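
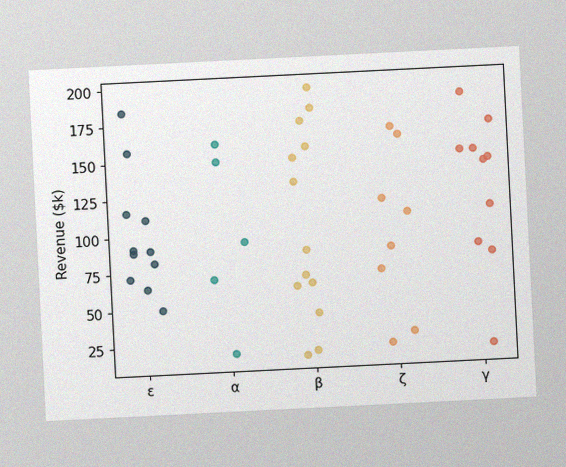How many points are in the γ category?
10

The chart is tilted about 3° counter-clockwise, with some photo noise. Counting the markers in the γ column gives 10.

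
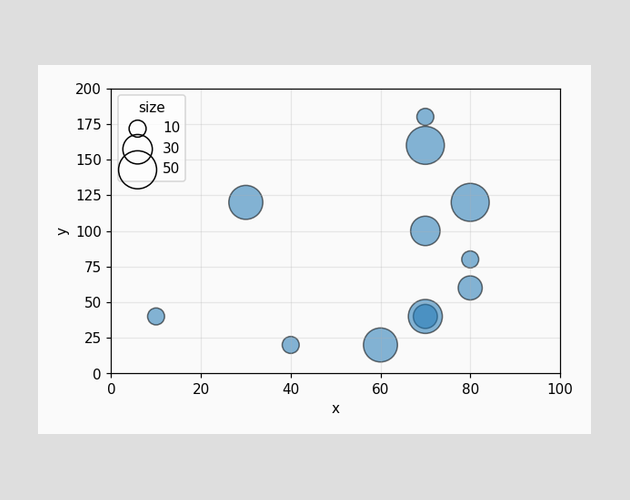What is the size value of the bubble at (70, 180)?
10

Matching the bubble at (70, 180) against the size legend gives 10.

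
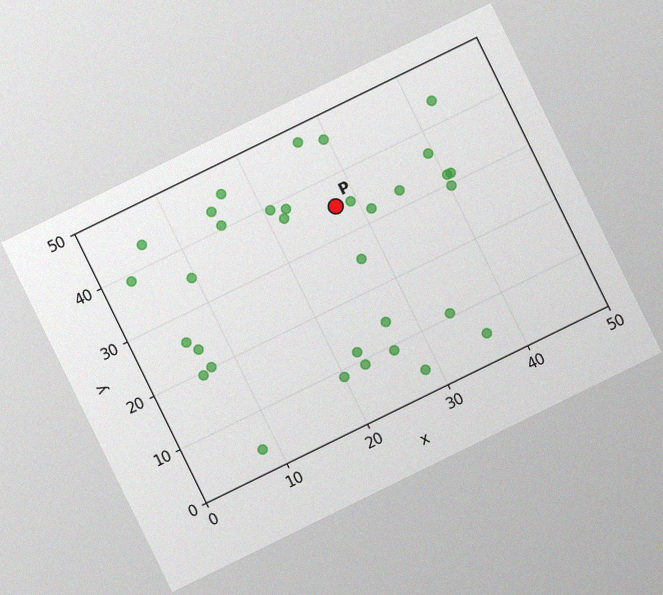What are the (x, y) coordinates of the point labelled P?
The chart is tilted about 26° counter-clockwise, with some photo noise. Following the gridlines from P to each axis, P sits at (27.5, 35).

(27.5, 35)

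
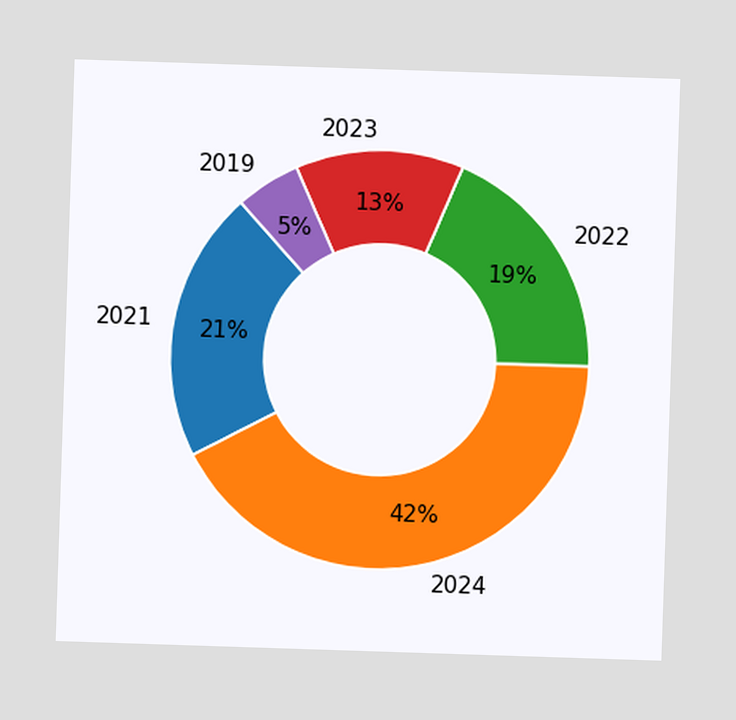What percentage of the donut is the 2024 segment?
42%

The 2024 segment takes up 42% of the ring.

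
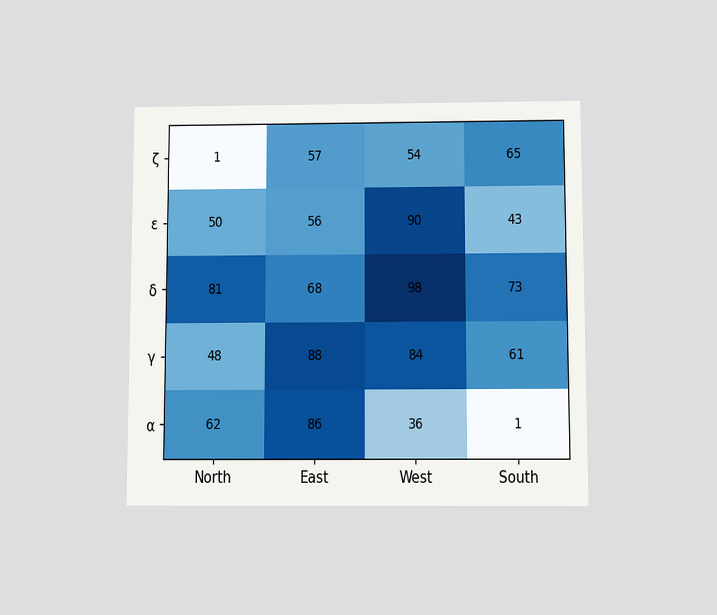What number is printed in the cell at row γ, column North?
48

The chart is viewed slightly from below. The (γ, North) cell reads 48.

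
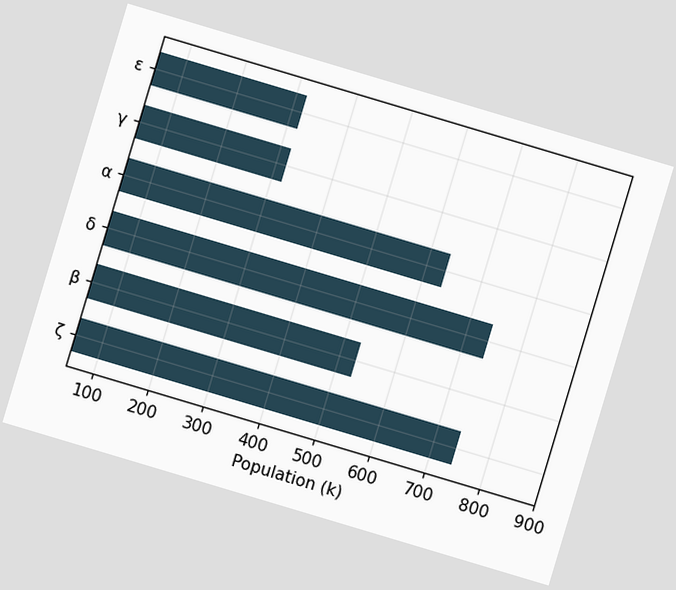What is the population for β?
530k

The chart is tilted about 17° clockwise. Reading along the chart's x-axis, the β bar reaches 530k.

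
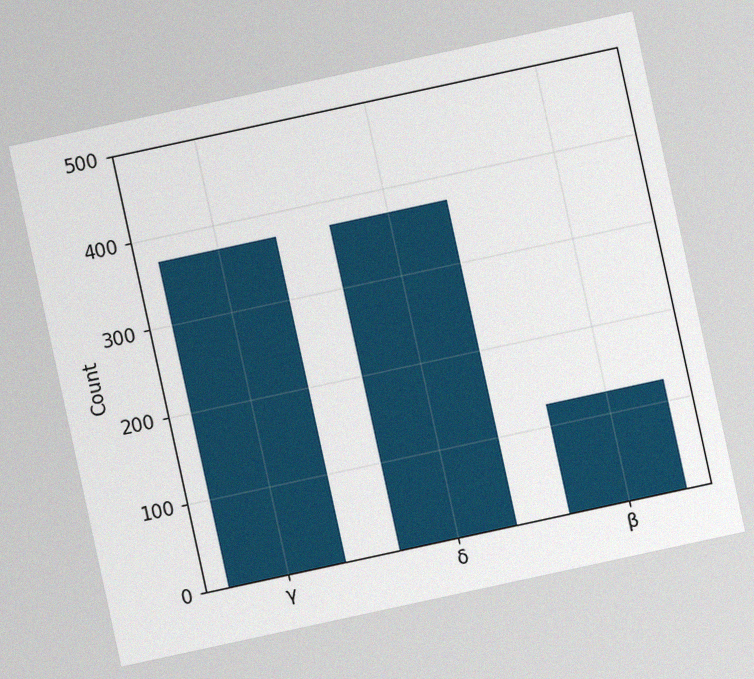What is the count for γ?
The chart is tilted about 12° counter-clockwise, with some photo noise. Reading along the chart's y-axis, the γ bar reaches 372.

372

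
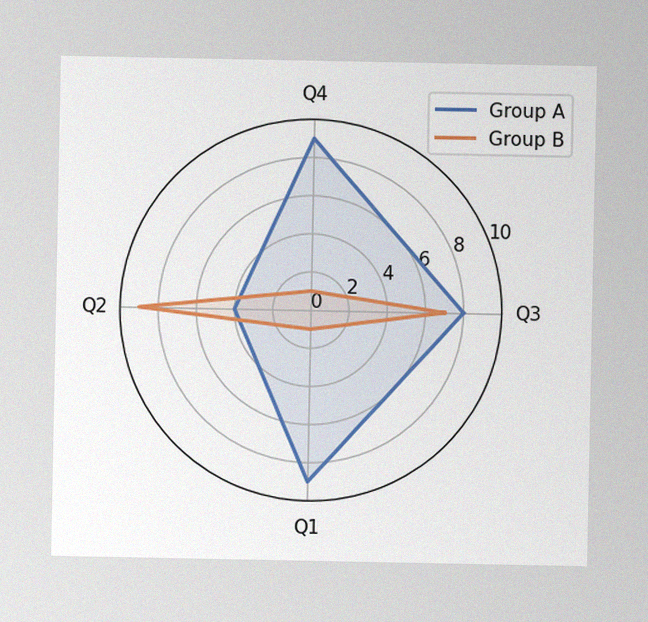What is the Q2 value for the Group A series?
4

The image has some photo noise and uneven lighting. On the Q2 axis, Group A reaches 4.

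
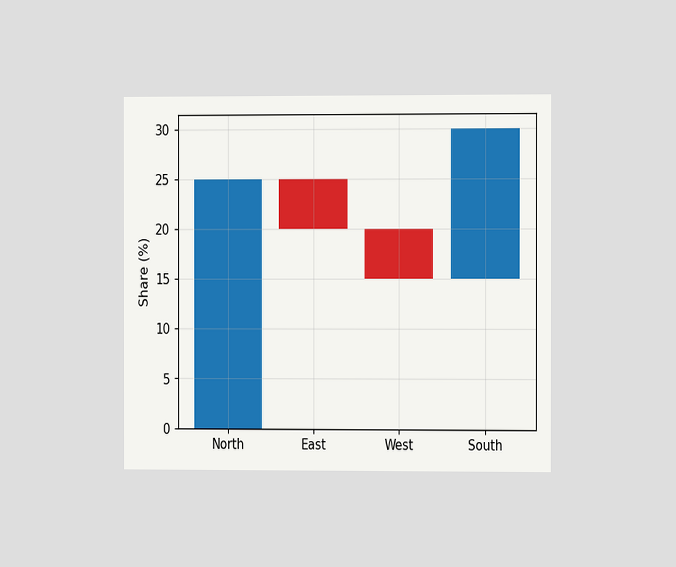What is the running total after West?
The chart is viewed at a slight angle. After West the running total reaches 15%.

15%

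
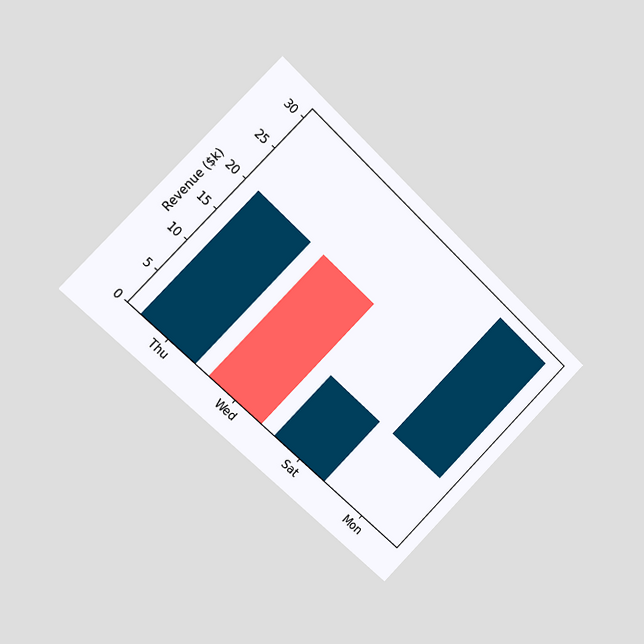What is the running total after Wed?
$0k

The chart is tilted about 44° clockwise and viewed slightly from the left. After Wed the running total reaches $0k.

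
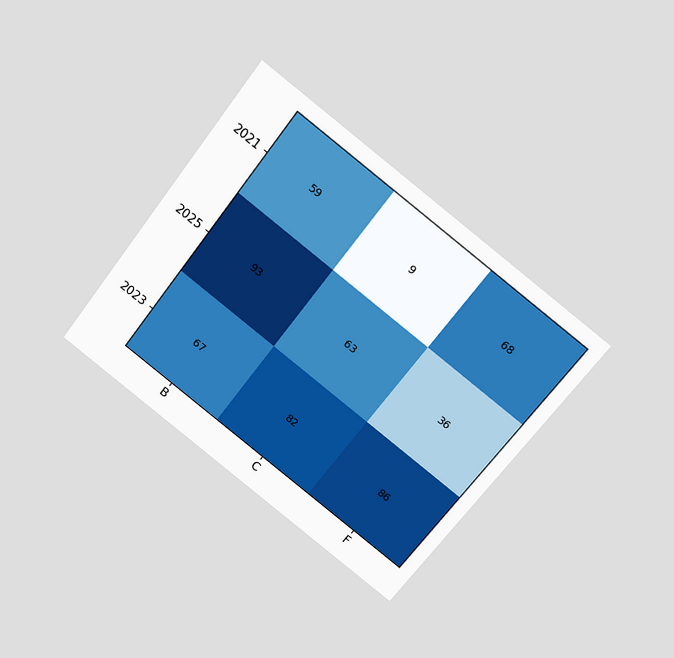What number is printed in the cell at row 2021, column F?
The chart is tilted about 37° clockwise and viewed slightly from above. The (2021, F) cell reads 68.

68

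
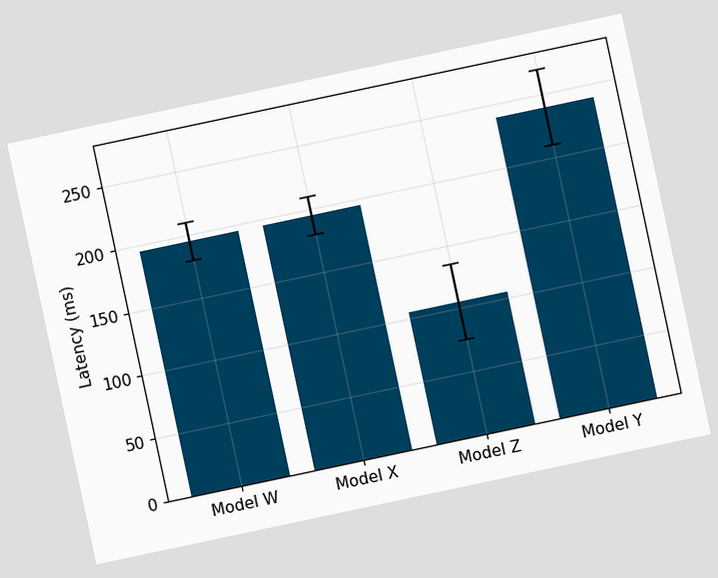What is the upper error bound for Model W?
210ms

The chart is tilted about 12° counter-clockwise. The Model W bar's upper whisker reaches 210ms.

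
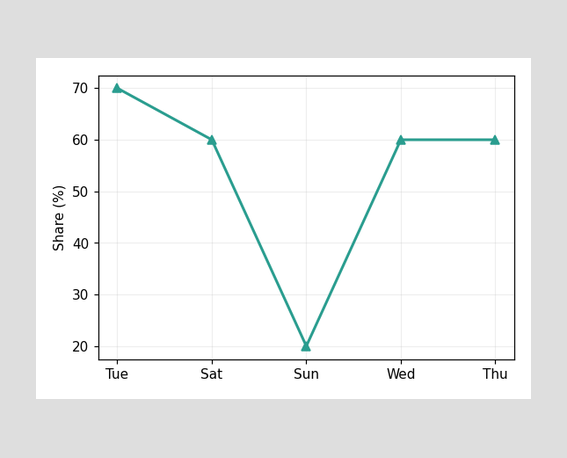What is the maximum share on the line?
The highest point is at Tue, and reading across to the y-axis gives 70%.

70%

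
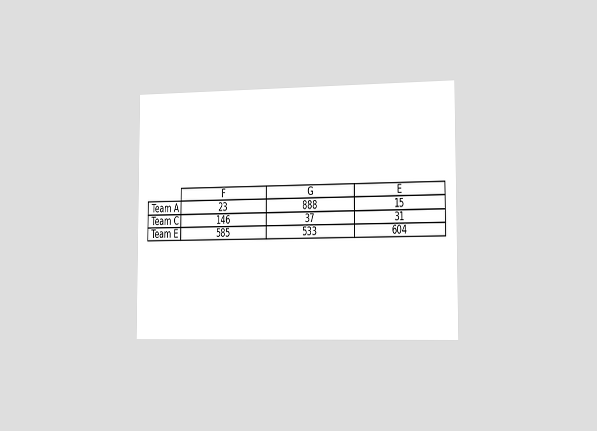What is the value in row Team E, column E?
604

The chart is viewed slightly from the right. The (Team E, E) cell reads 604.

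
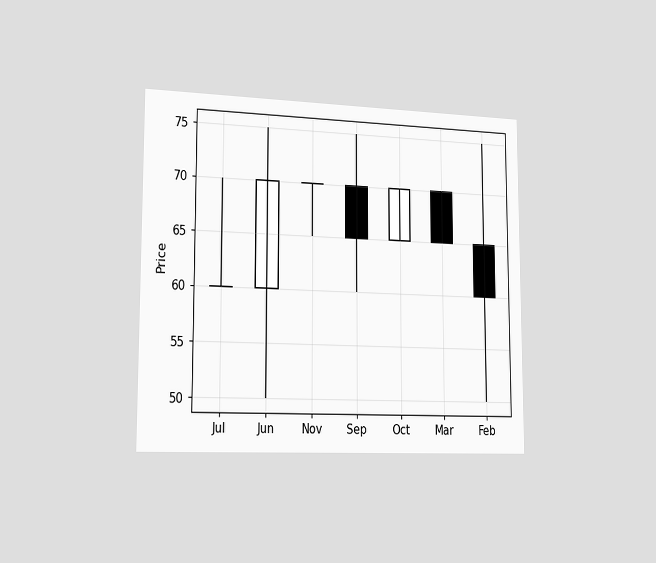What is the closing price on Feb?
The chart is viewed slightly from the left. The Feb candle closes at 60.

60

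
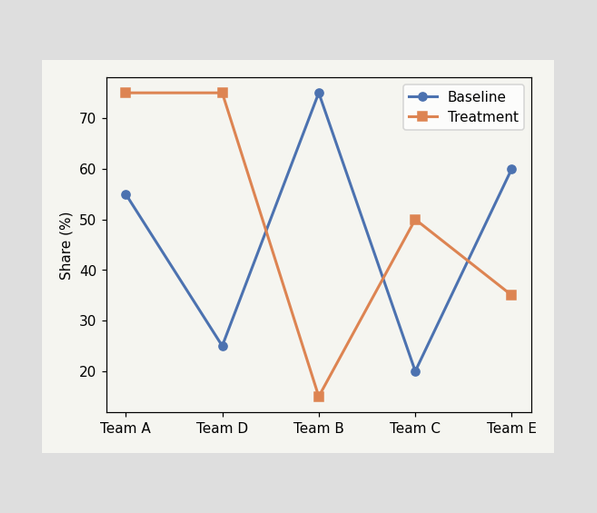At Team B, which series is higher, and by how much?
At Team B, Baseline sits above the other line by 60%.

Baseline, by 60%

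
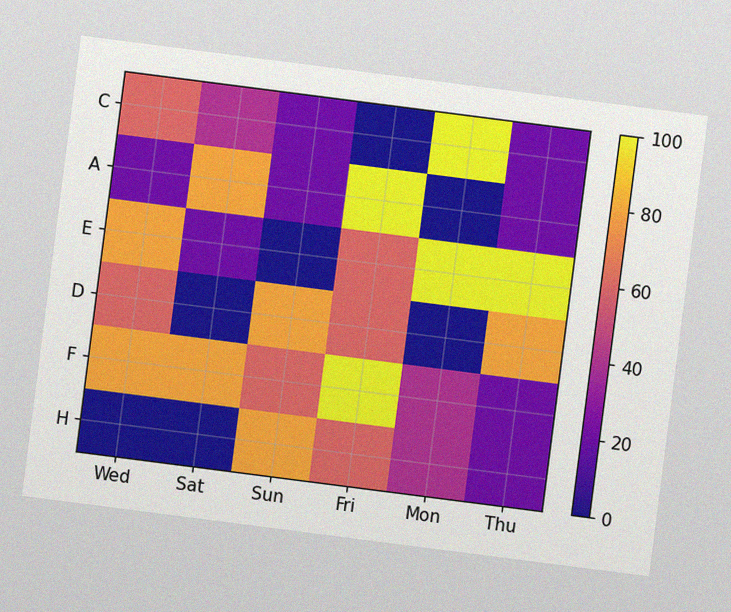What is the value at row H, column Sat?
0

The chart is tilted about 7° clockwise, with some photo noise. Matching cell (H, Sat) against the colorbar gives 0.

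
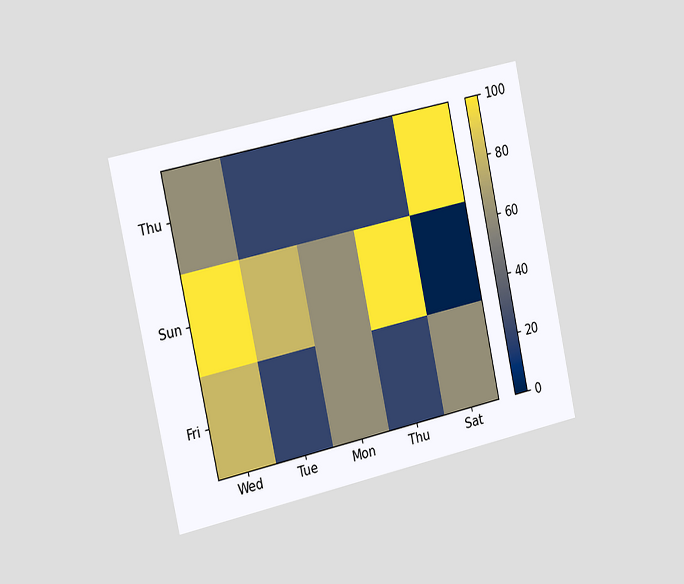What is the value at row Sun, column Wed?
100

The chart is tilted about 12° counter-clockwise and viewed slightly from the left. Matching cell (Sun, Wed) against the colorbar gives 100.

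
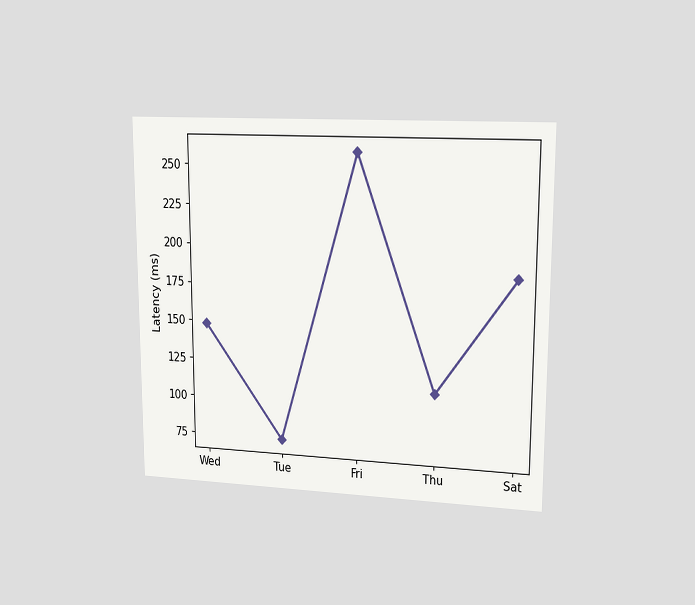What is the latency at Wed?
The chart is viewed at a slight angle. At Wed, the line is at 148ms.

148ms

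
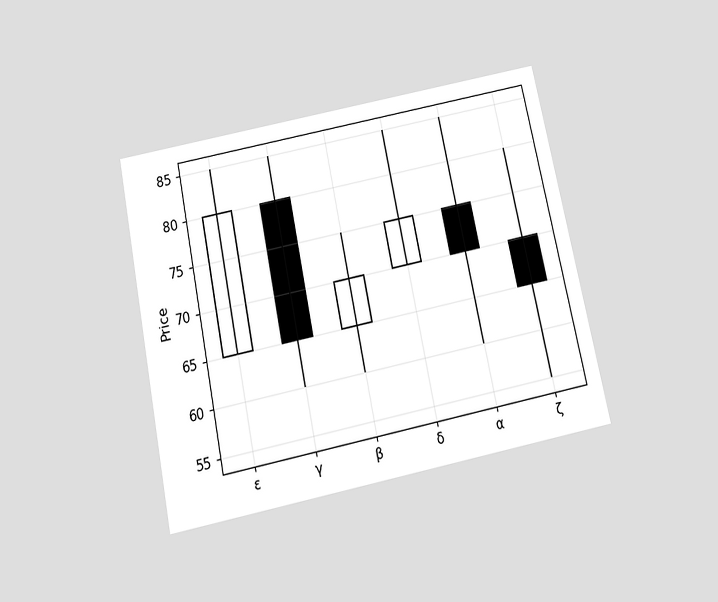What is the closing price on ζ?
65

The chart is tilted about 12° counter-clockwise and viewed slightly from below. The ζ candle closes at 65.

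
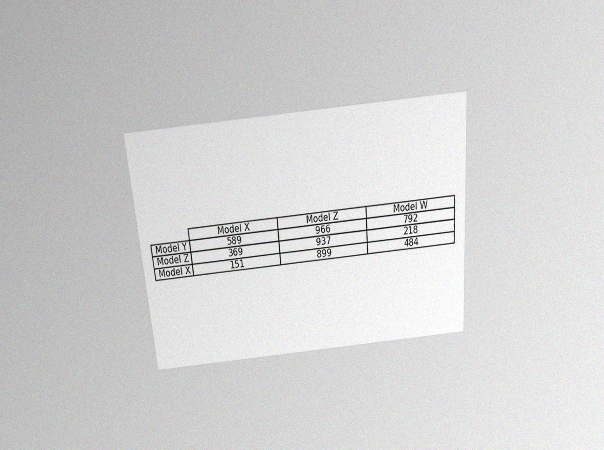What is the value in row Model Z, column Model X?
369

The chart is tilted about 5° counter-clockwise and viewed slightly from above, with some photo noise. The (Model Z, Model X) cell reads 369.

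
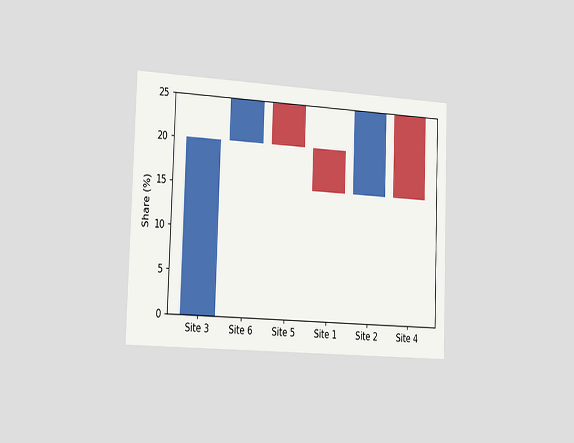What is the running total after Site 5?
The chart is tilted about 2° clockwise and viewed slightly from the left. After Site 5 the running total reaches 20%.

20%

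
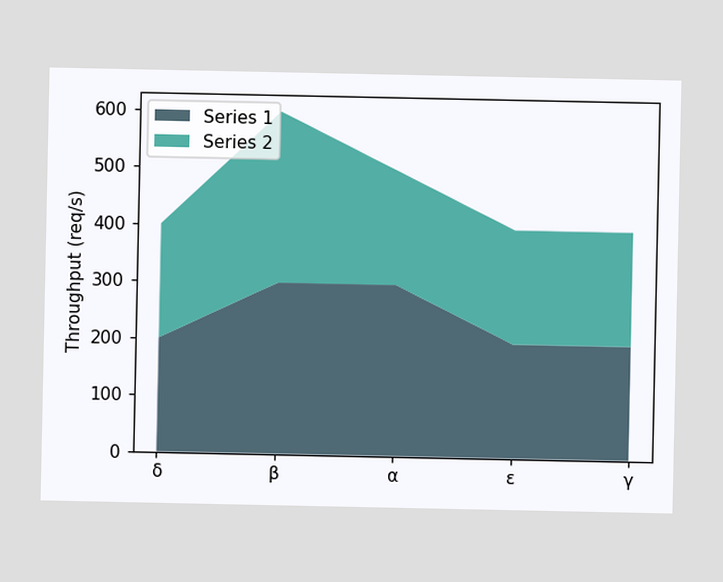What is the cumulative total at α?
500req/s

The stacked total at α reaches 500req/s.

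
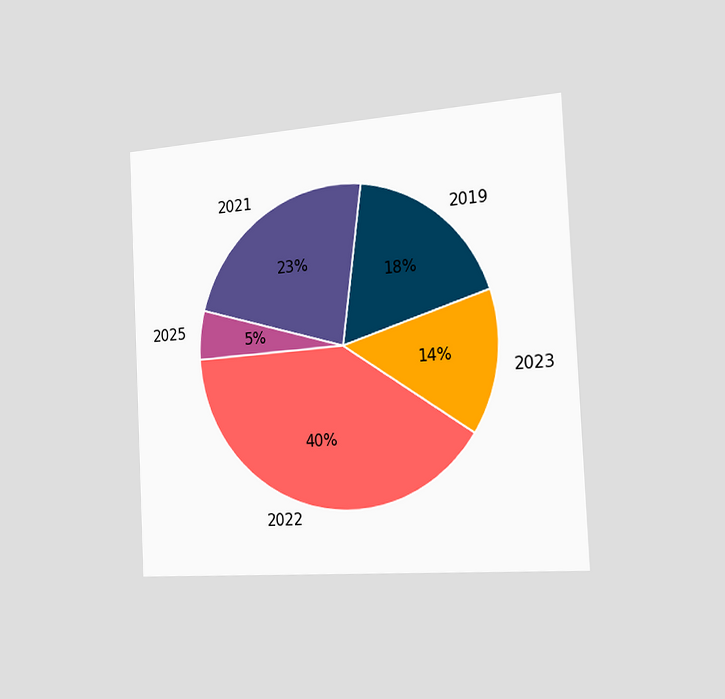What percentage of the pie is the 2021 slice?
23%

The chart is tilted about 3° counter-clockwise and viewed slightly from the right. The 2021 slice takes up 23% of the pie.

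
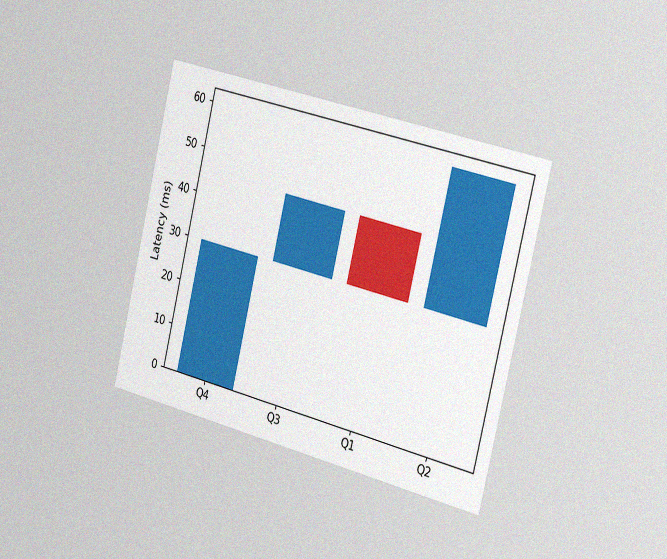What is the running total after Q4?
30ms

The chart is tilted about 14° clockwise and viewed slightly from the right, with some photo noise. After Q4 the running total reaches 30ms.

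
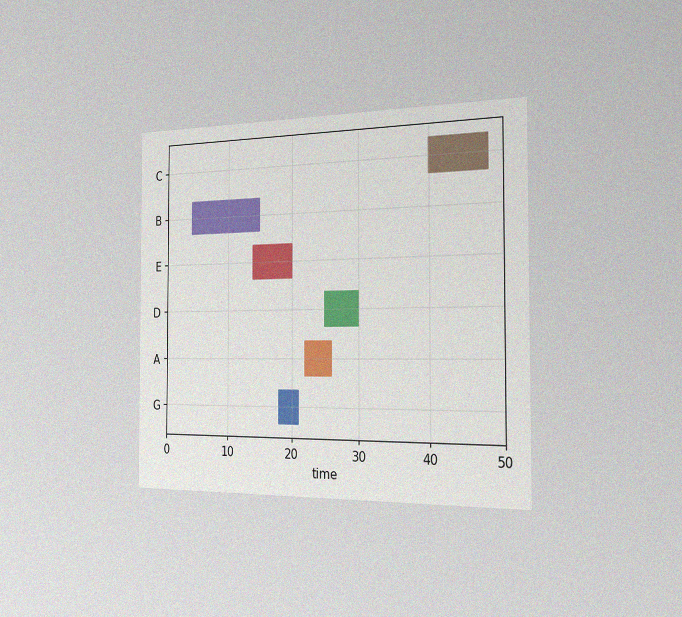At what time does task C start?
The chart is viewed slightly from the right, with some photo noise. The C bar begins at t=40.

40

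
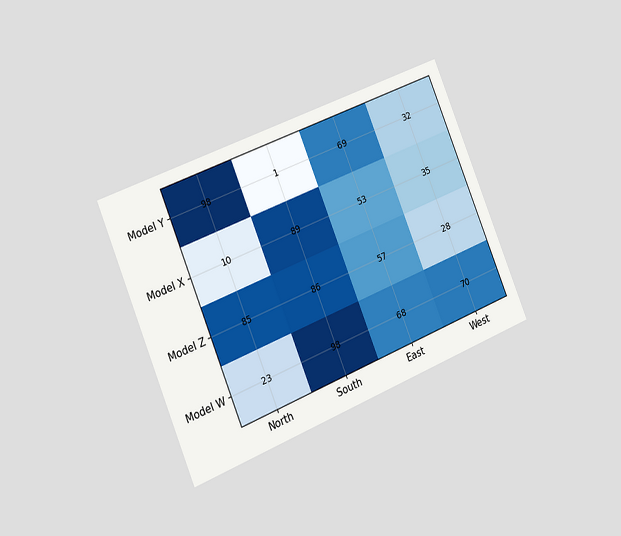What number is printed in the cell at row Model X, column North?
10

The chart is tilted about 22° counter-clockwise and viewed slightly from the left. The (Model X, North) cell reads 10.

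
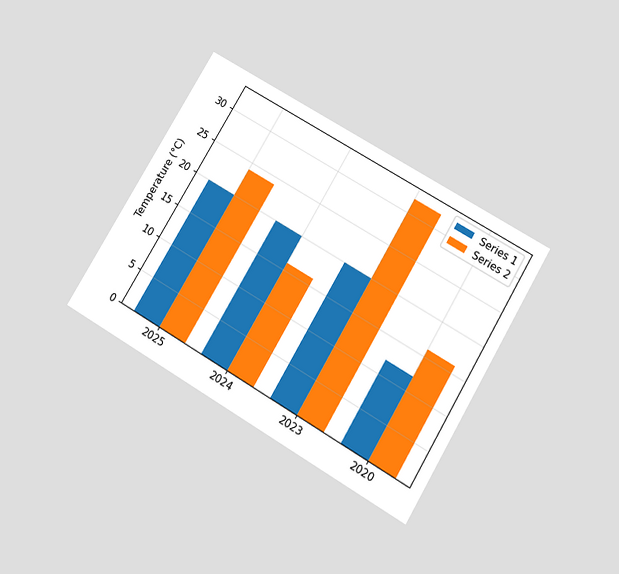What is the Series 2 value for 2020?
The chart is tilted about 31° clockwise and viewed slightly from below. The Series 2 bar at 2020 reaches 16°C on the y-axis.

16°C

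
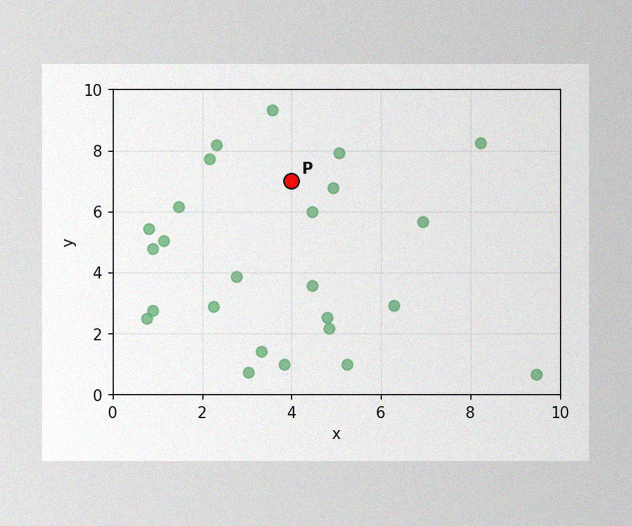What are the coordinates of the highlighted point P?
The image has some photo noise and uneven lighting. Following the gridlines from P to each axis, P sits at (4, 7).

(4, 7)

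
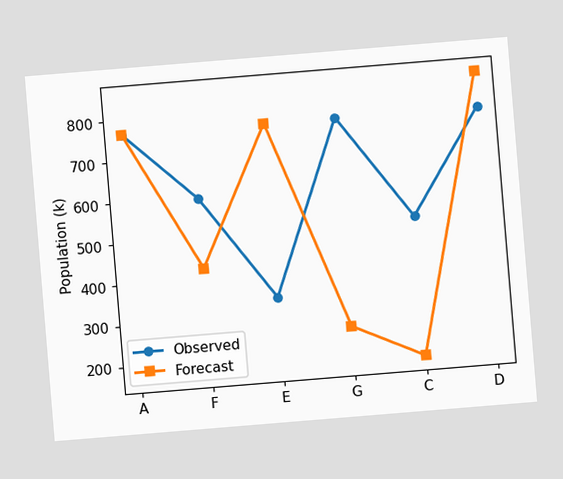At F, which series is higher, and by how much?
The chart is tilted about 5° counter-clockwise. At F, Observed sits above the other line by 170k.

Observed, by 170k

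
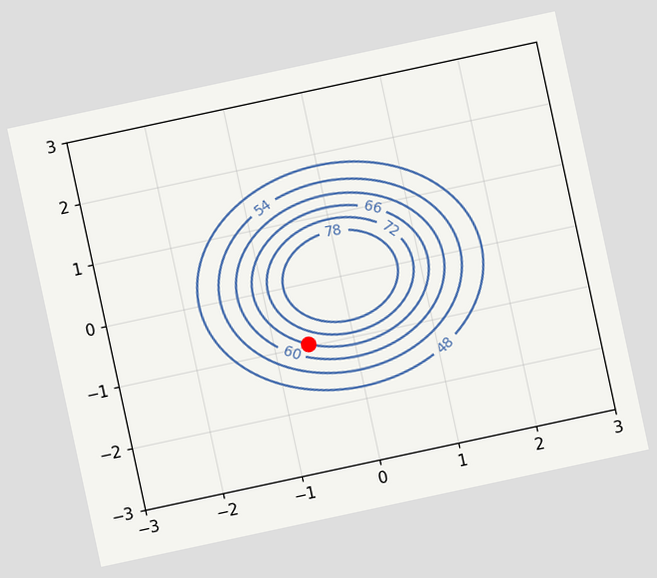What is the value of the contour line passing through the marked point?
The chart is tilted about 12° counter-clockwise. The marked point sits on the contour labelled 66.

66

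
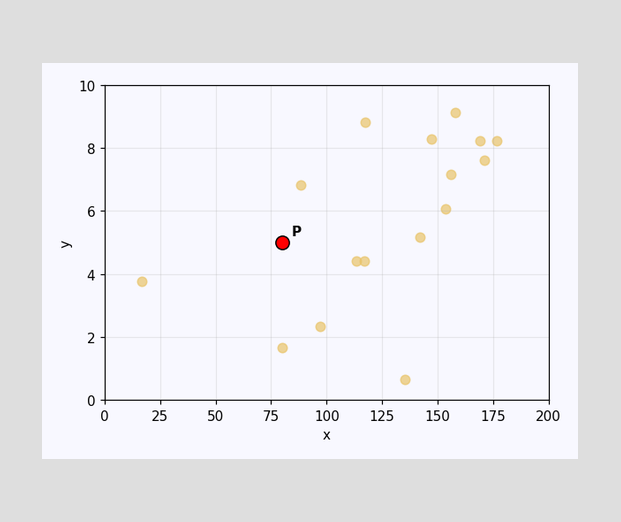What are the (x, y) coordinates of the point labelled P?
(80, 5)

Following the gridlines from P to each axis, P sits at (80, 5).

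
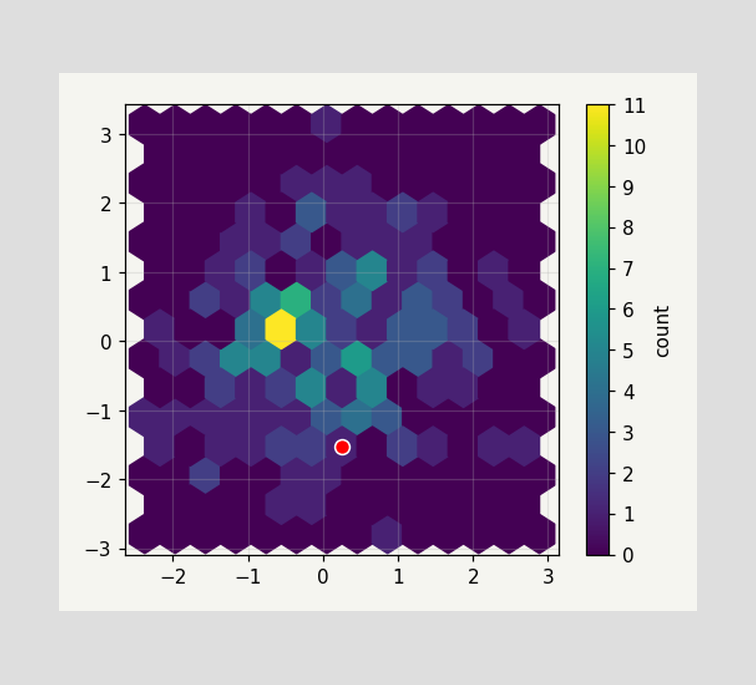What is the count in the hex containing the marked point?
1

The marked hex reads 1 on the colorbar.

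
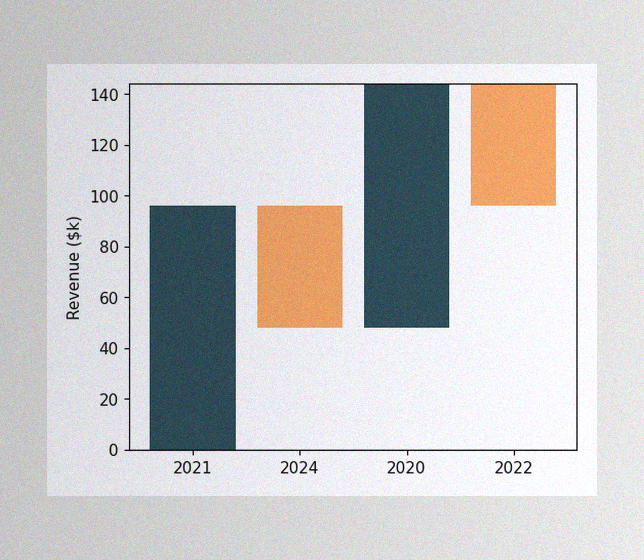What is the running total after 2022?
The image has some photo noise and uneven lighting. After 2022 the running total reaches $96k.

$96k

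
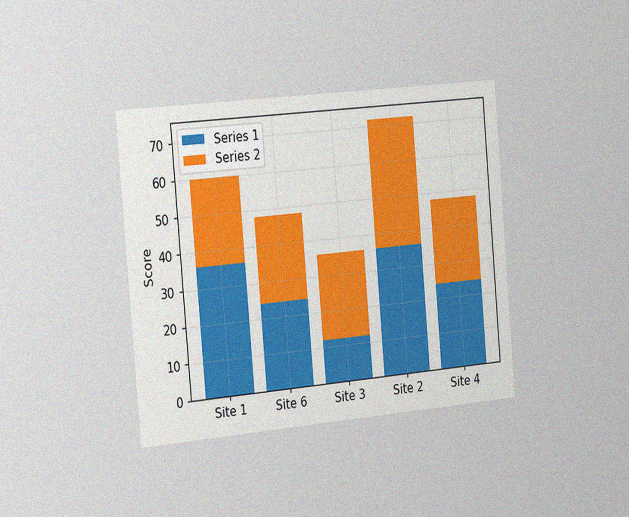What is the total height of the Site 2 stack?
The chart is tilted about 5° counter-clockwise and viewed slightly from the left, with some photo noise. The Site 2 stack's top reaches 72 on the y-axis.

72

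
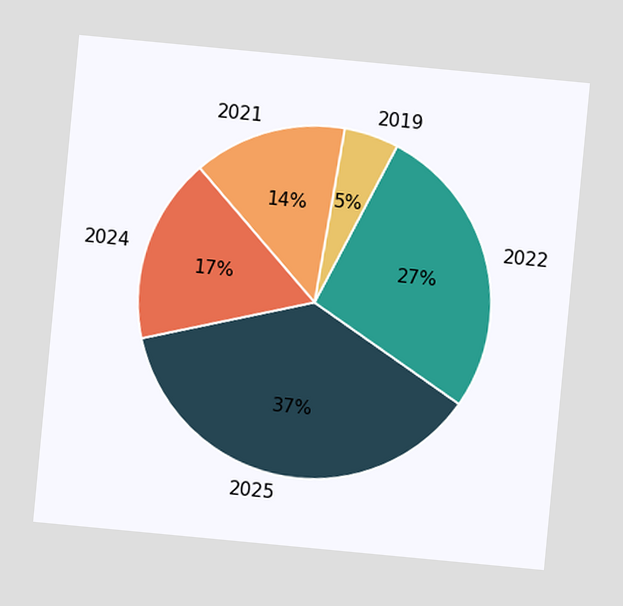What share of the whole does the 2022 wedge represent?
27%

The chart is tilted about 5° clockwise. The 2022 slice takes up 27% of the pie.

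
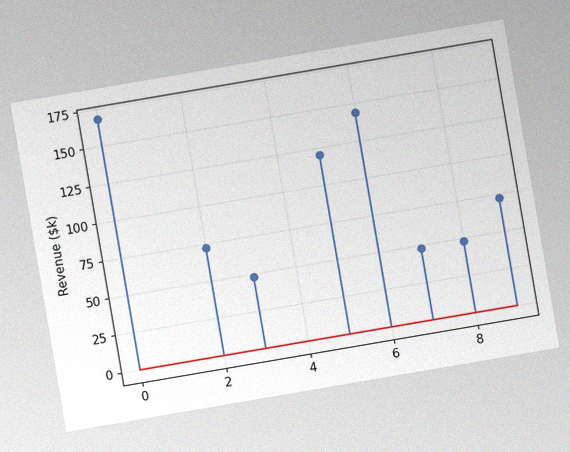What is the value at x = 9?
The chart is tilted about 10° counter-clockwise, with some photo noise. The stem at x=9 reaches $72k.

$72k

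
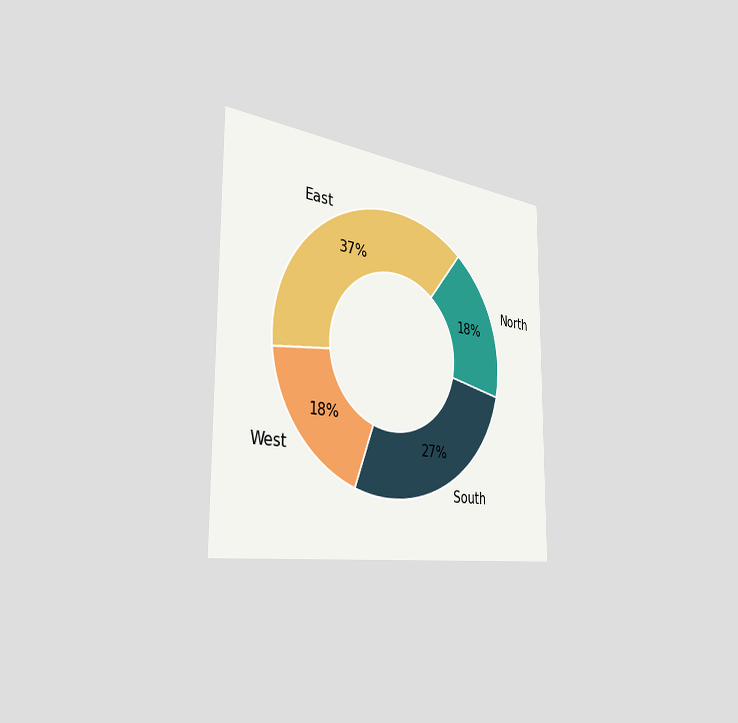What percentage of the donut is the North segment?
18%

The chart is viewed slightly from the left. The North segment takes up 18% of the ring.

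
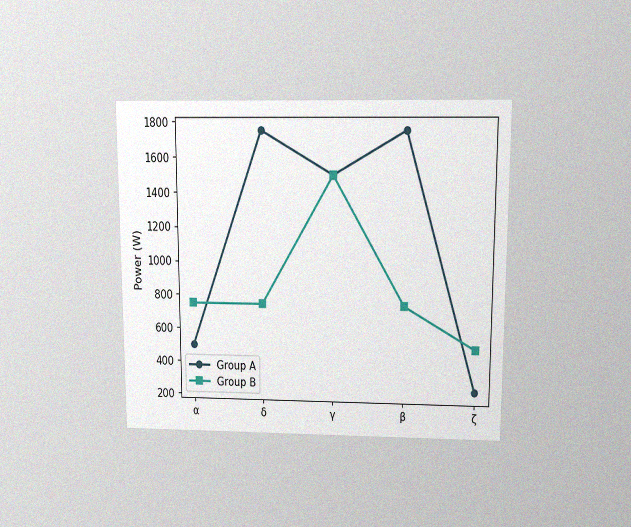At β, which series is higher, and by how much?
Group A, by 1000W

The chart is viewed slightly from above, with some photo noise. At β, Group A sits above the other line by 1000W.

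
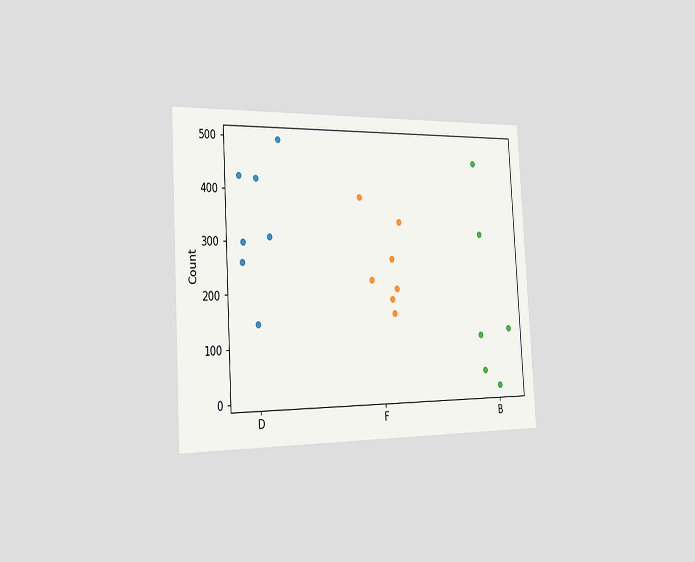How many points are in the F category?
7

The chart is tilted about 3° counter-clockwise and viewed slightly from the left. Counting the markers in the F column gives 7.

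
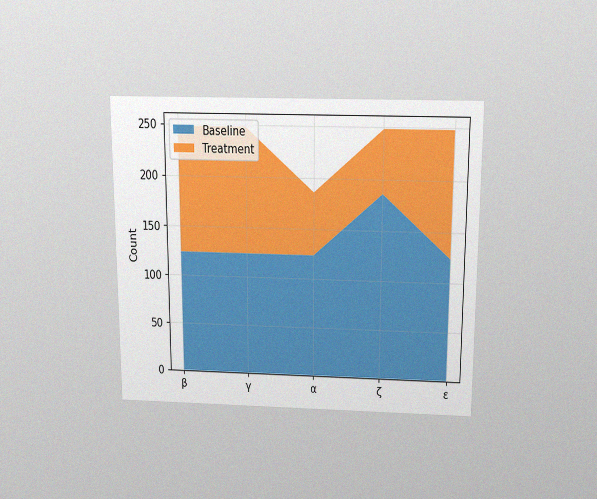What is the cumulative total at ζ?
248

The chart is viewed slightly from above, with some photo noise. The stacked total at ζ reaches 248.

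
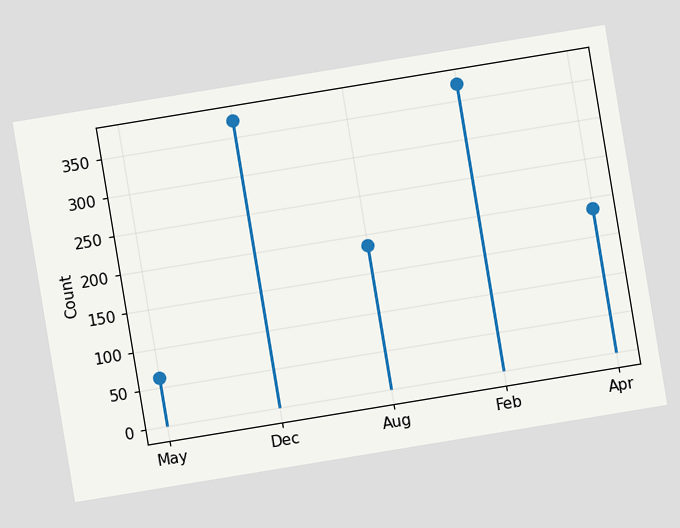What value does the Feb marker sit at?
The chart is tilted about 9° counter-clockwise. The Feb marker sits at 372.

372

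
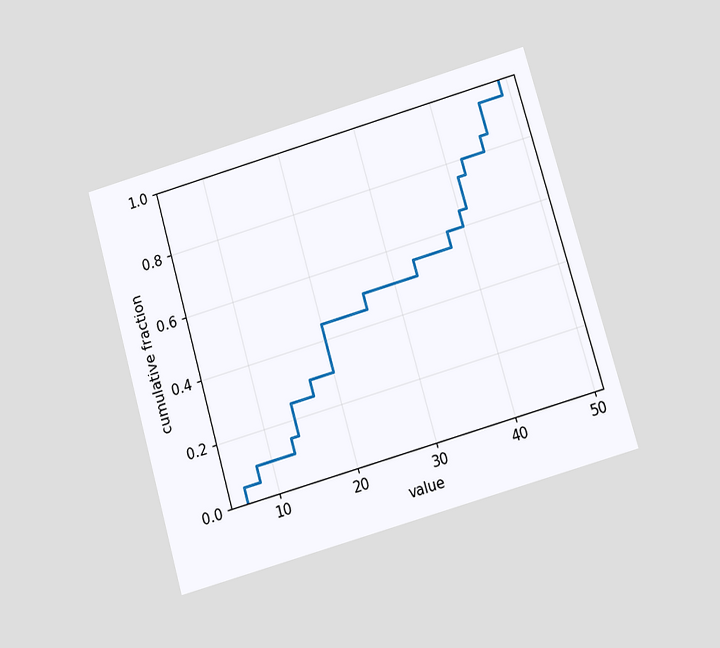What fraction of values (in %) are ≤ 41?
The chart is tilted about 16° counter-clockwise and viewed slightly from below. At x=41 the ECDF step is at 75%.

75%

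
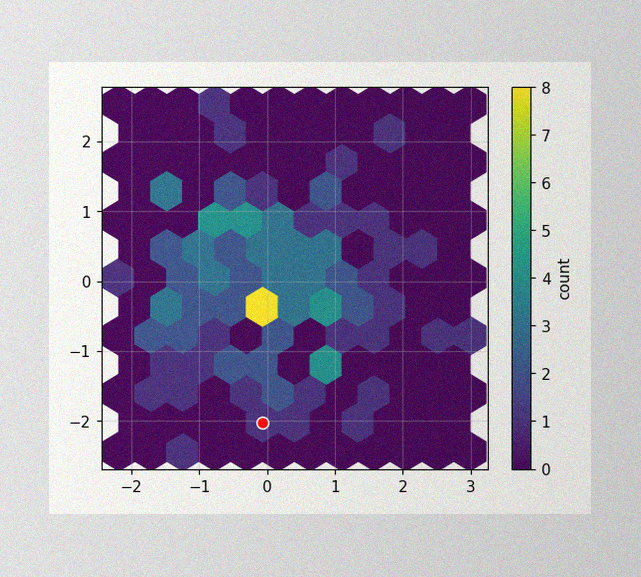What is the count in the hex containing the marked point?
The image has some photo noise and uneven lighting. The marked hex reads 1 on the colorbar.

1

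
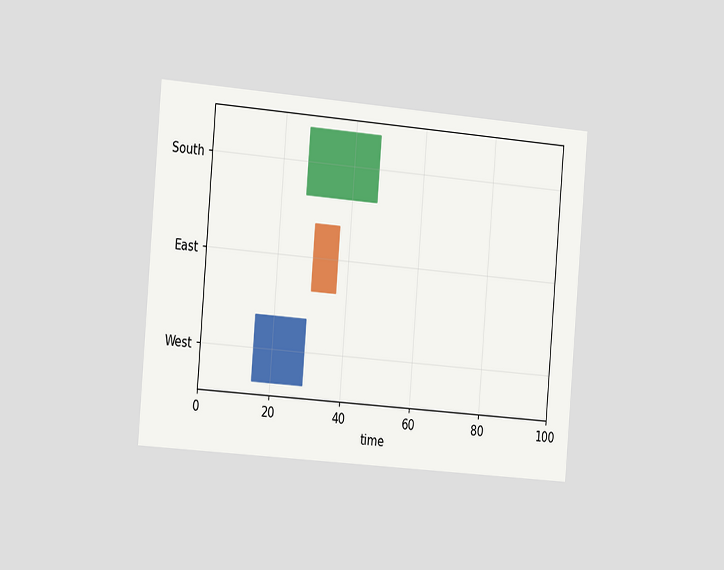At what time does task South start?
The chart is tilted about 5° clockwise and viewed slightly from the left. The South bar begins at t=27.

27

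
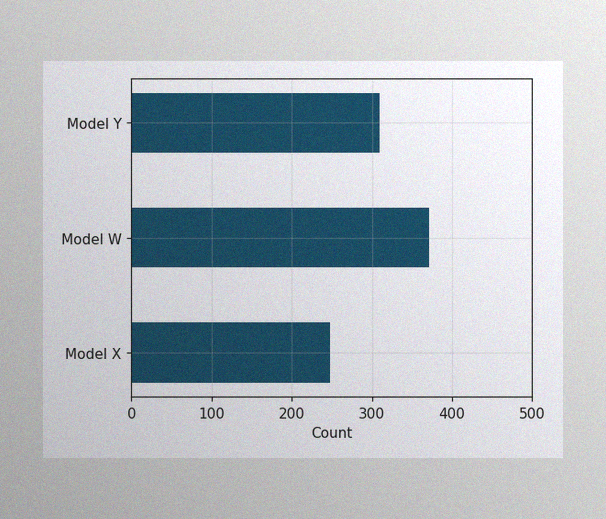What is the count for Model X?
The image has some photo noise and uneven lighting. Reading along the chart's x-axis, the Model X bar reaches 248.

248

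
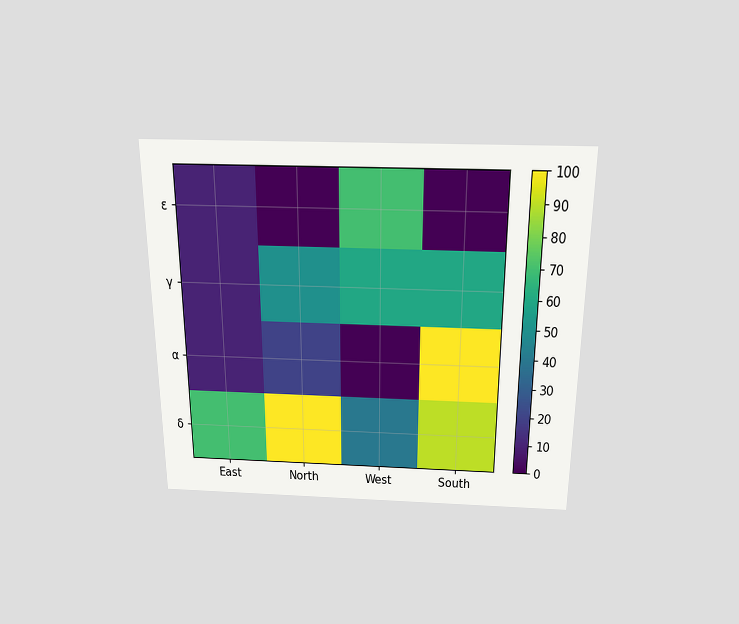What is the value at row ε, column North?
0

The chart is viewed slightly from above. Matching cell (ε, North) against the colorbar gives 0.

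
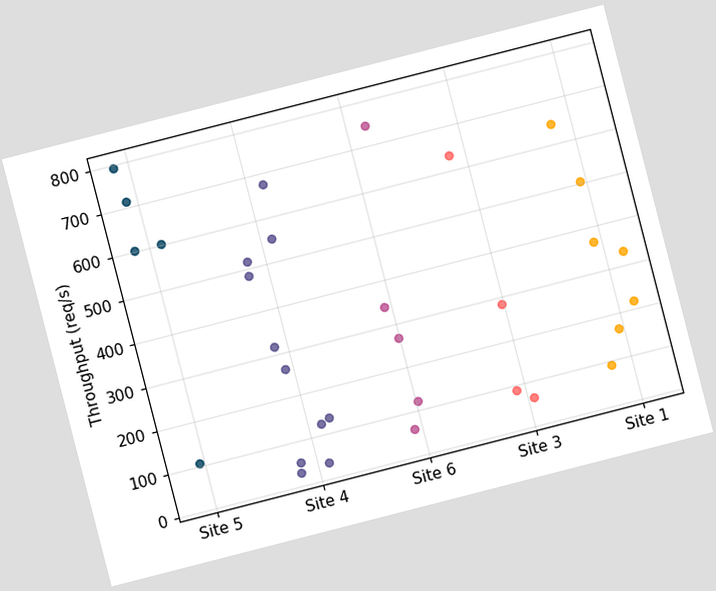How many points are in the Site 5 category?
The chart is tilted about 14° counter-clockwise. Counting the markers in the Site 5 column gives 5.

5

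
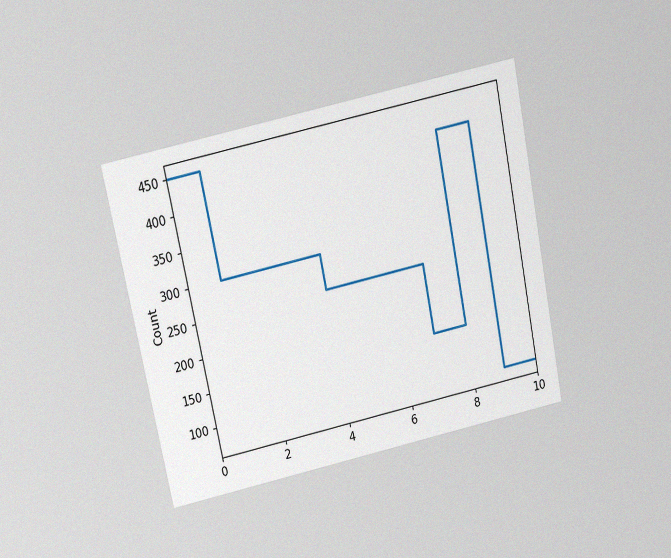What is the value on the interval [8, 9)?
425

The chart is tilted about 12° counter-clockwise and viewed slightly from above, with some photo noise. On [8, 9) the step sits at 425.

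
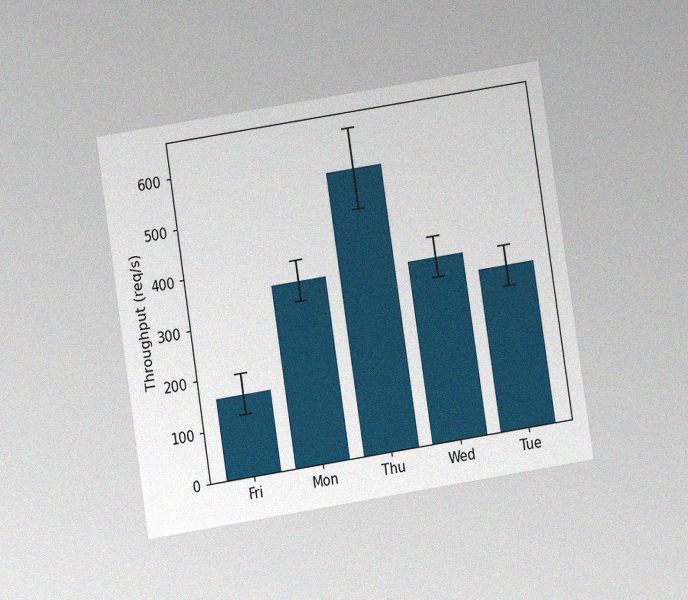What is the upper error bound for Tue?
The chart is tilted about 9° counter-clockwise and viewed at a slight angle, with some photo noise. The Tue bar's upper whisker reaches 360req/s.

360req/s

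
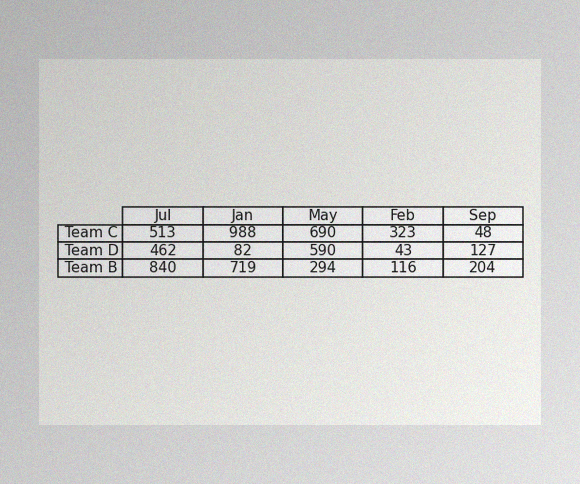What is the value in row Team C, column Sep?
The image has some photo noise and uneven lighting. The (Team C, Sep) cell reads 48.

48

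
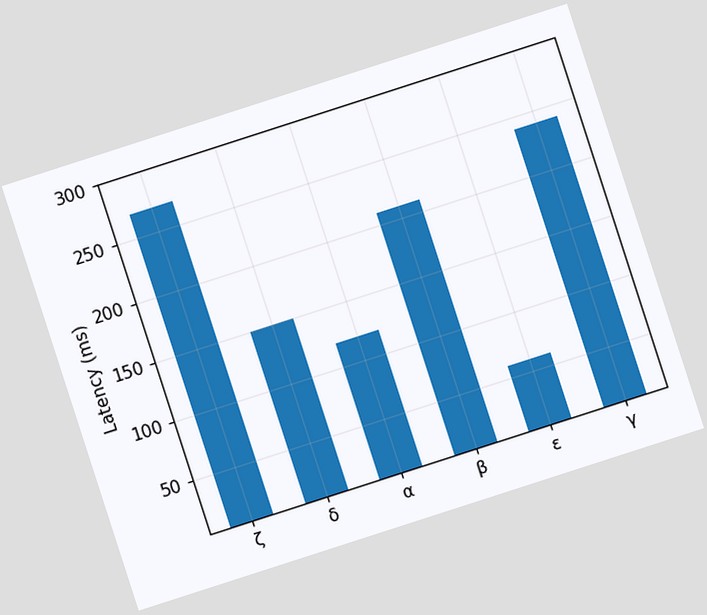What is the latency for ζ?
270ms

The chart is tilted about 18° counter-clockwise. Reading along the chart's y-axis, the ζ bar reaches 270ms.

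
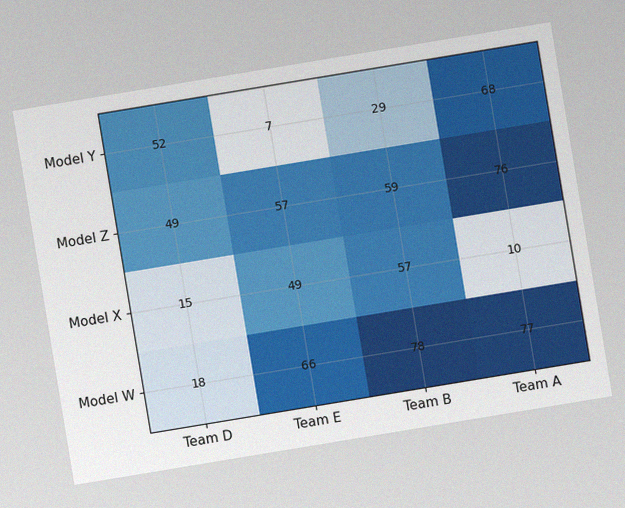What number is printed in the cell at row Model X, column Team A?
The chart is tilted about 9° counter-clockwise, with some photo noise. The (Model X, Team A) cell reads 10.

10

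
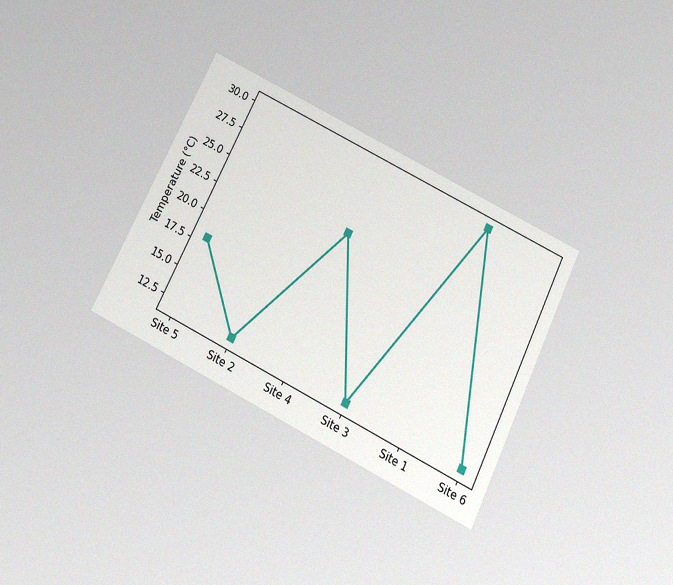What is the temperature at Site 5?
The chart is tilted about 26° clockwise and viewed slightly from below, with some photo noise. At Site 5, the line is at 18°C.

18°C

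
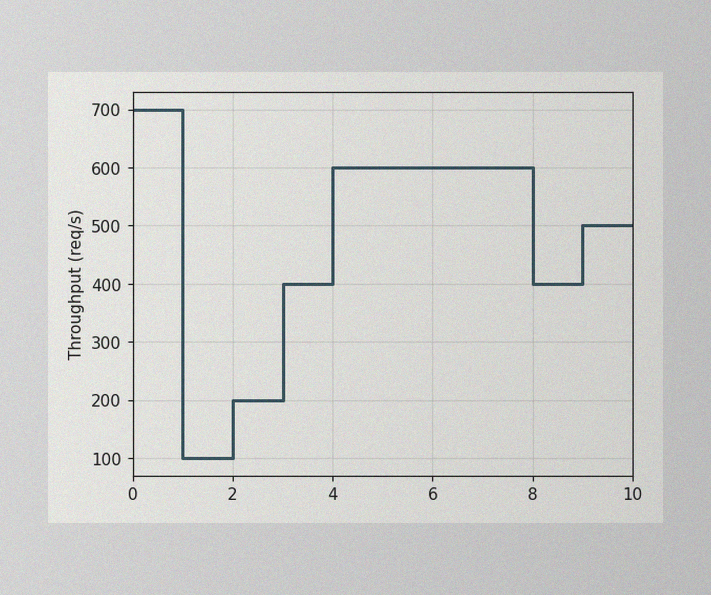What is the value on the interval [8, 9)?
400req/s

The image has some photo noise and uneven lighting. On [8, 9) the step sits at 400req/s.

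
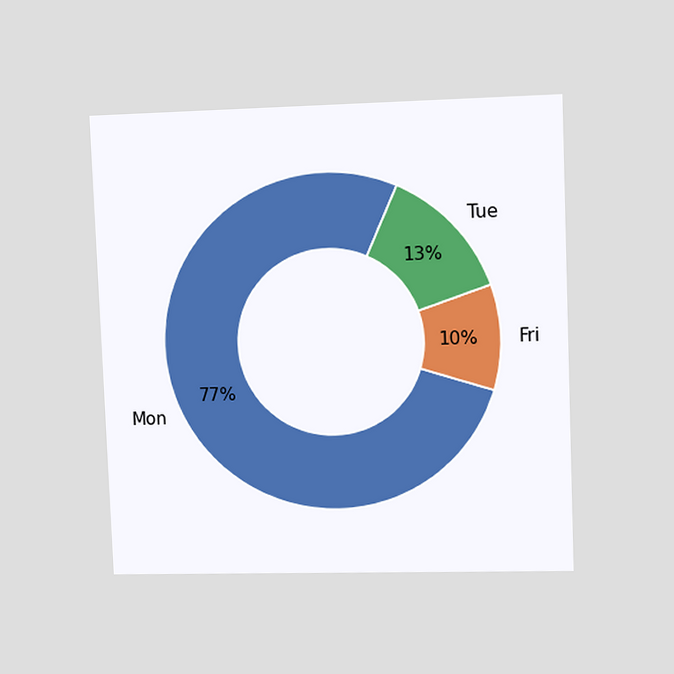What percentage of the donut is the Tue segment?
13%

The chart is tilted about 2° counter-clockwise and viewed at a slight angle. The Tue segment takes up 13% of the ring.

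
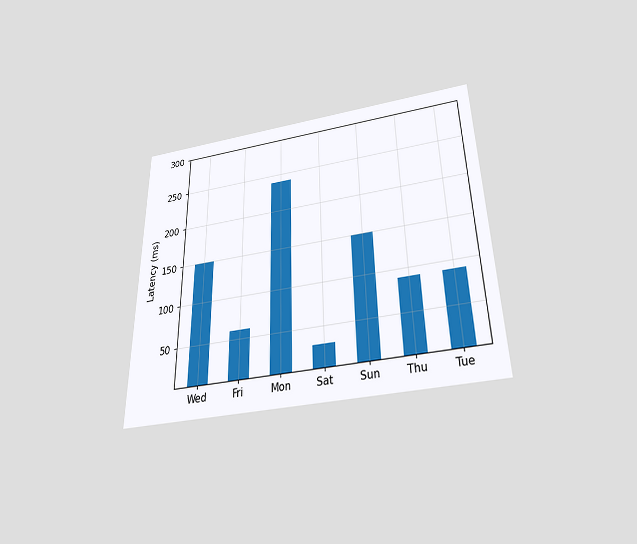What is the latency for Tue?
90ms

The chart is viewed slightly from below. Reading along the chart's y-axis, the Tue bar reaches 90ms.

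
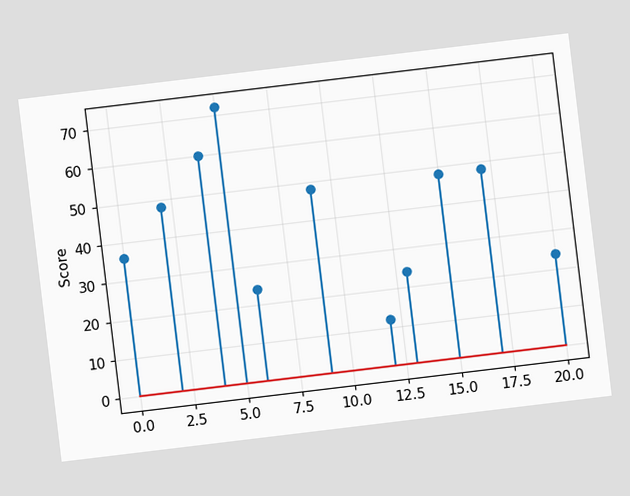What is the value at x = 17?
48

The chart is tilted about 7° counter-clockwise. The stem at x=17 reaches 48.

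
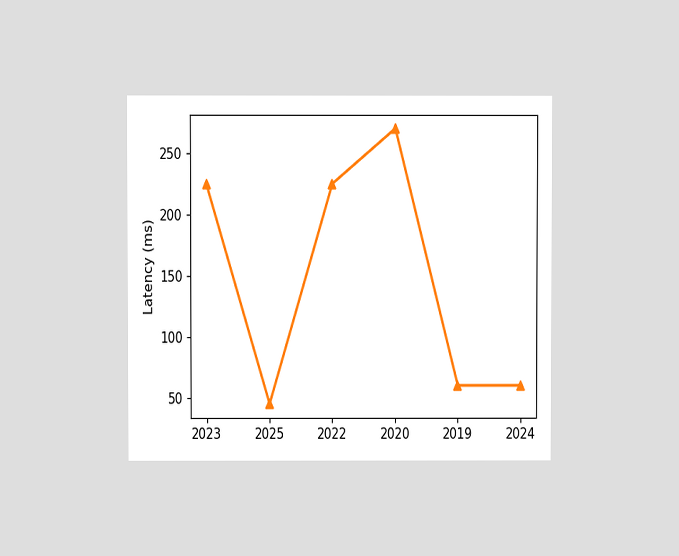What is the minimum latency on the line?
The chart is viewed at a slight angle. The lowest point is at 2025, and reading across to the y-axis gives 45ms.

45ms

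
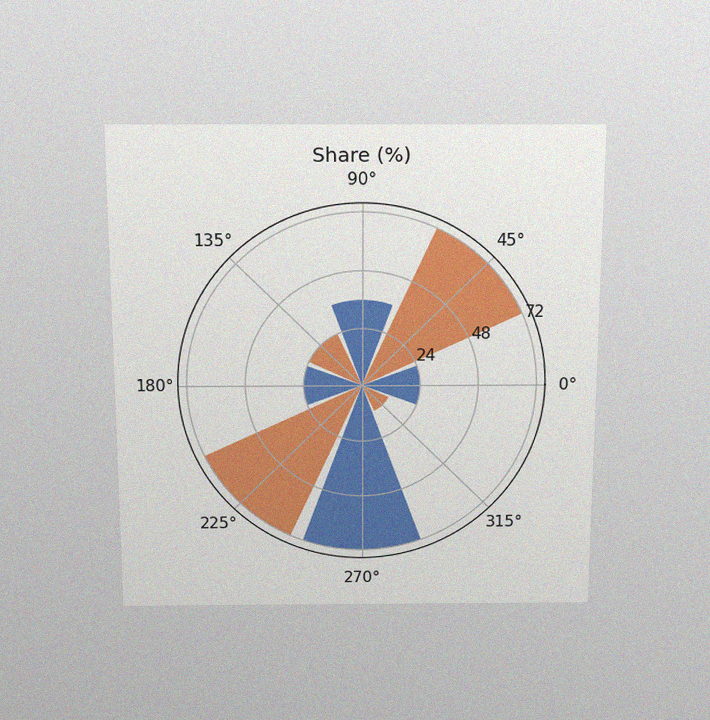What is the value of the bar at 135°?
24%

The chart is viewed slightly from above, with some photo noise. The bar at 135° reaches 24% on the radial axis.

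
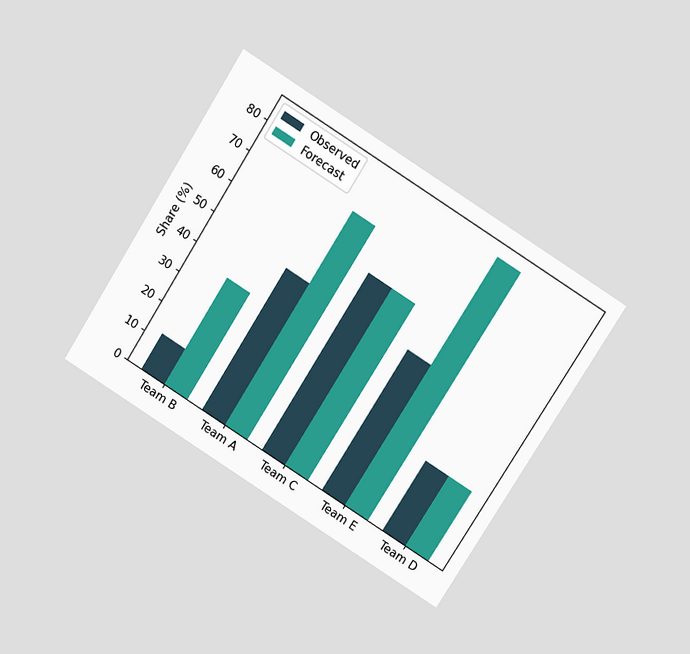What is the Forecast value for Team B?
The chart is tilted about 32° clockwise and viewed slightly from above. The Forecast bar at Team B reaches 36% on the y-axis.

36%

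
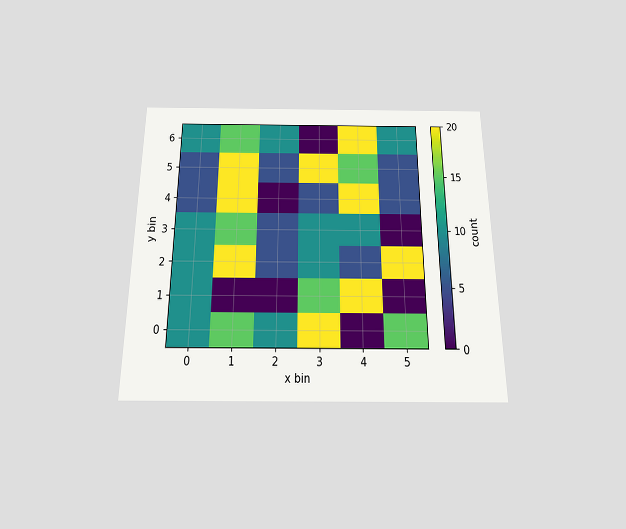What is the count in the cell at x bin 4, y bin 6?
20

The chart is viewed slightly from below. Matching the cell (4, 6) against the colorbar gives 20.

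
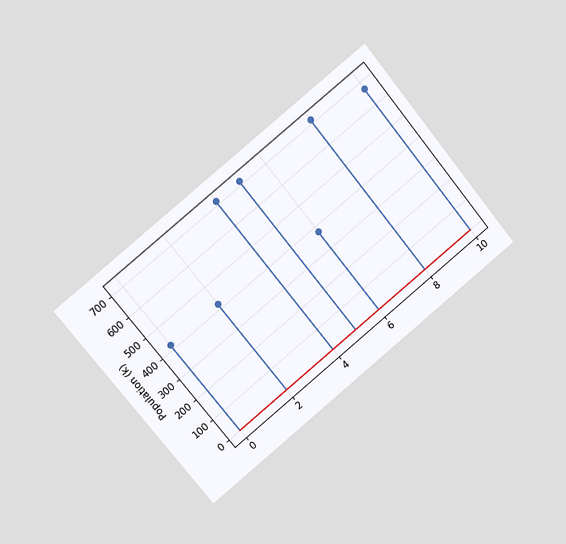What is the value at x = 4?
714k

The chart is tilted about 39° counter-clockwise and viewed at a slight angle. The stem at x=4 reaches 714k.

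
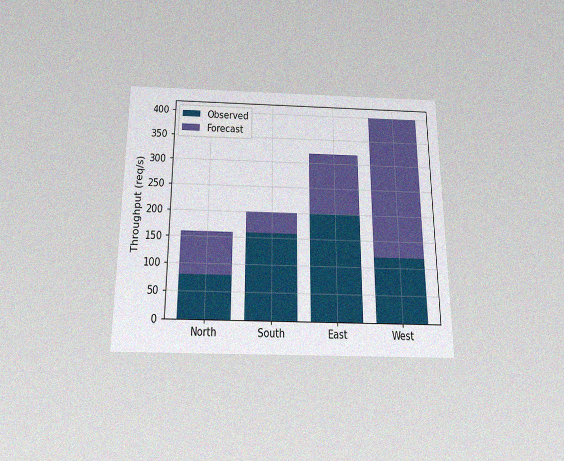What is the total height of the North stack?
160req/s

The chart is viewed slightly from below, with some photo noise. The North stack's top reaches 160req/s on the y-axis.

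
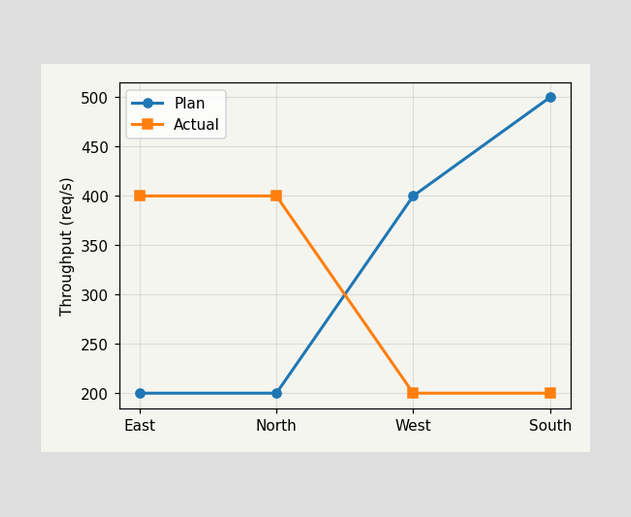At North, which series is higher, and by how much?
At North, Actual sits above the other line by 200req/s.

Actual, by 200req/s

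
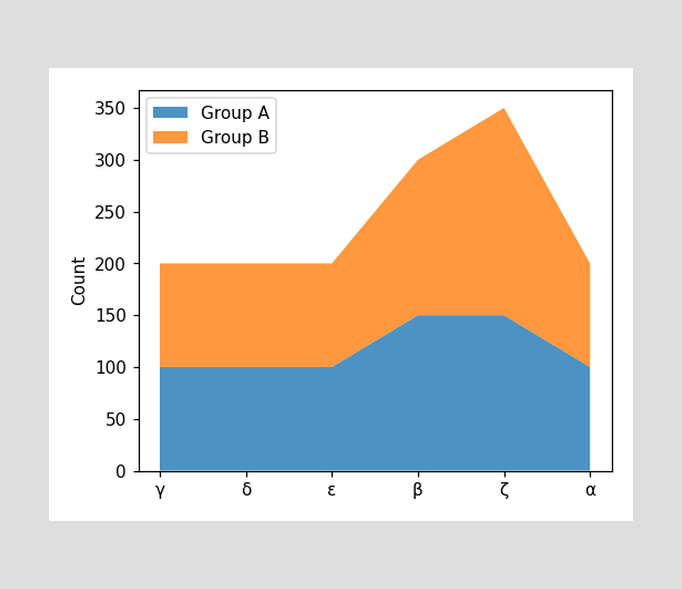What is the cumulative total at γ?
200

The stacked total at γ reaches 200.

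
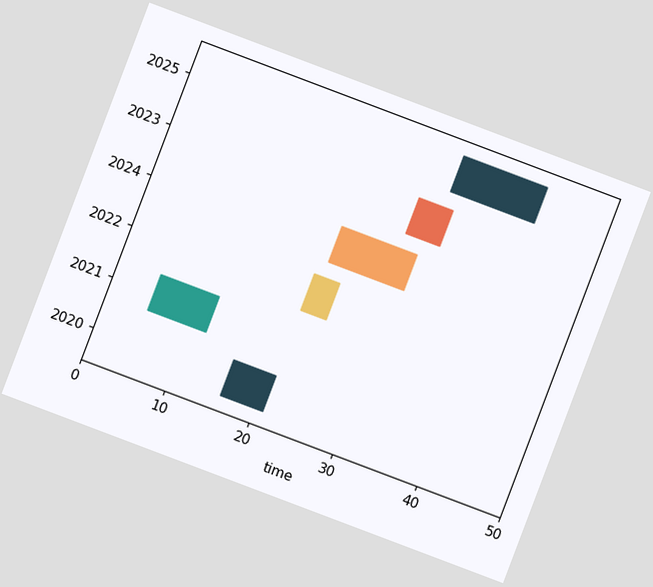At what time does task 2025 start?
The chart is tilted about 21° clockwise. The 2025 bar begins at t=32.

32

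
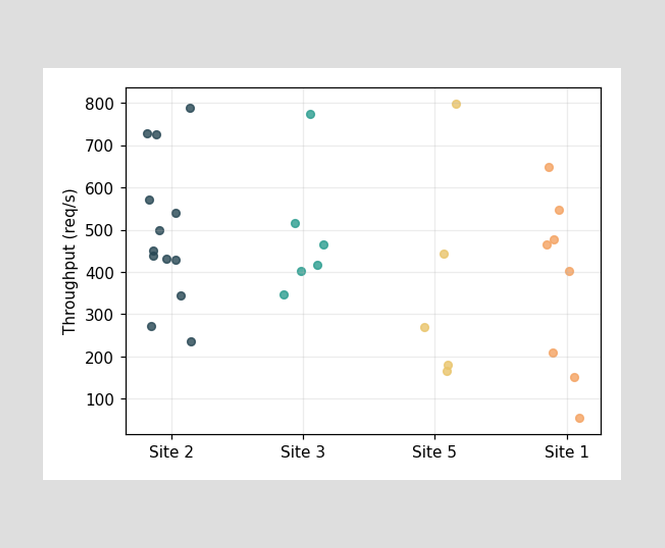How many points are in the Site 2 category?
Counting the markers in the Site 2 column gives 13.

13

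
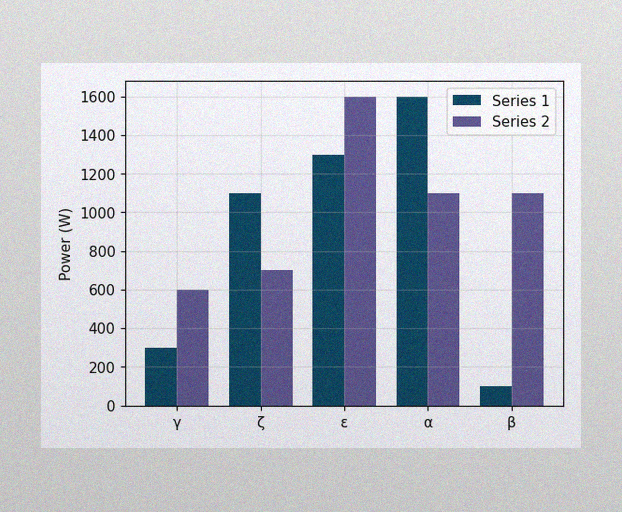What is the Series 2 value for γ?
600W

The image has some photo noise and uneven lighting. The Series 2 bar at γ reaches 600W on the y-axis.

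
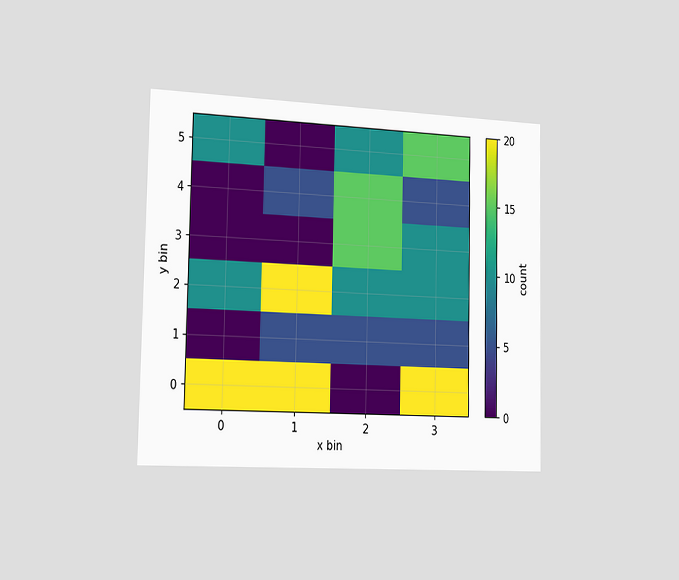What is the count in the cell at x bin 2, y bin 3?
The chart is viewed slightly from the left. Matching the cell (2, 3) against the colorbar gives 15.

15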